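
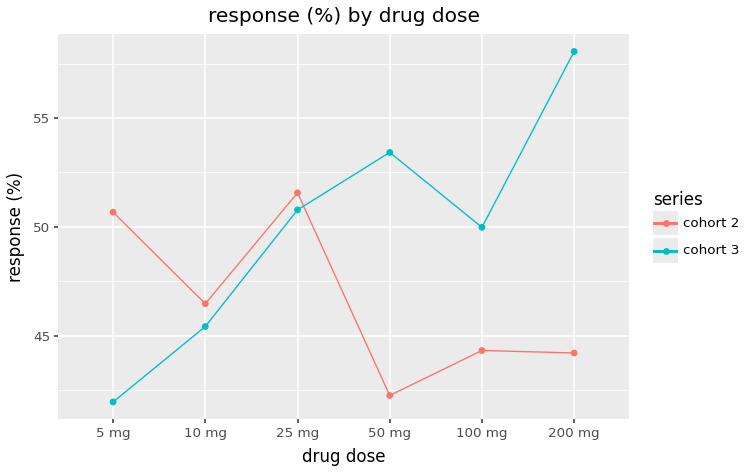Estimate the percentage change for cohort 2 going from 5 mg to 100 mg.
5 mg ≈ 50, 100 mg ≈ 44; (44 − 50) / 50 ≈ -12%.

≈ -12%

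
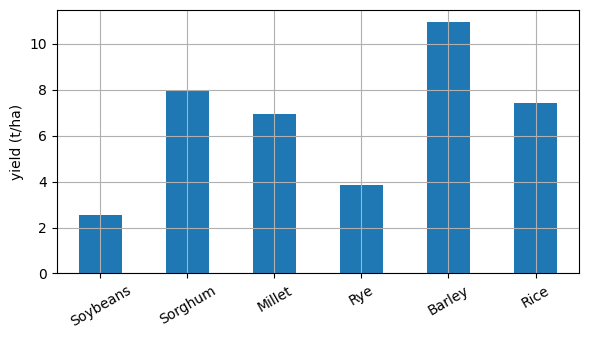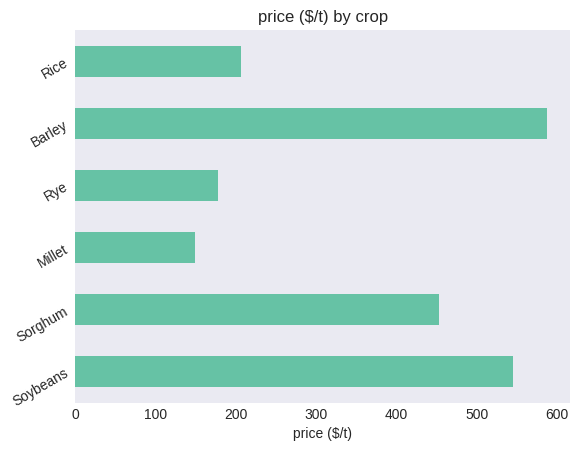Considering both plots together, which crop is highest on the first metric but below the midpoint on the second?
Rice

Chart 2 median price ($/t) ≈ 300; below-median crops: Millet, Rye, Rice. Among those, Rice has the highest yield (t/ha) (≈ 8).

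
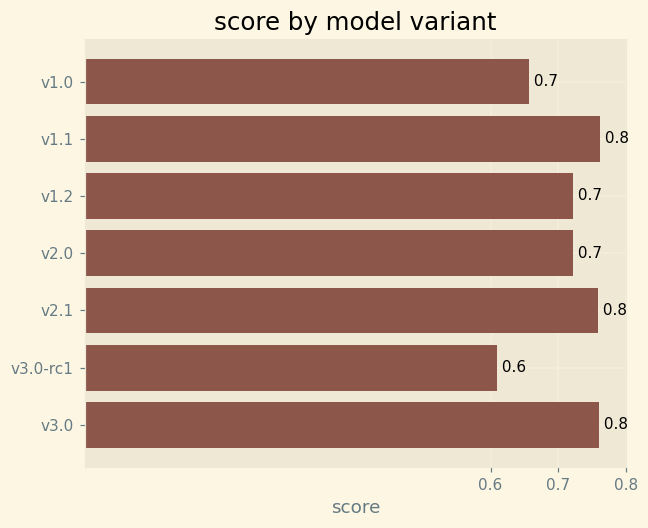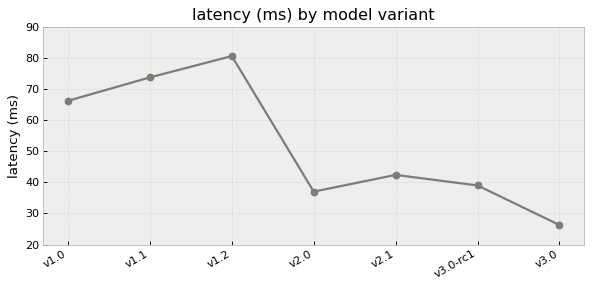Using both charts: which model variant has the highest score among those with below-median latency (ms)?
Chart 2 median latency (ms) ≈ 40; below-median model variants: v2.0, v3.0-rc1, v3.0. Among those, v3.0 has the highest score (≈ 0.8).

v3.0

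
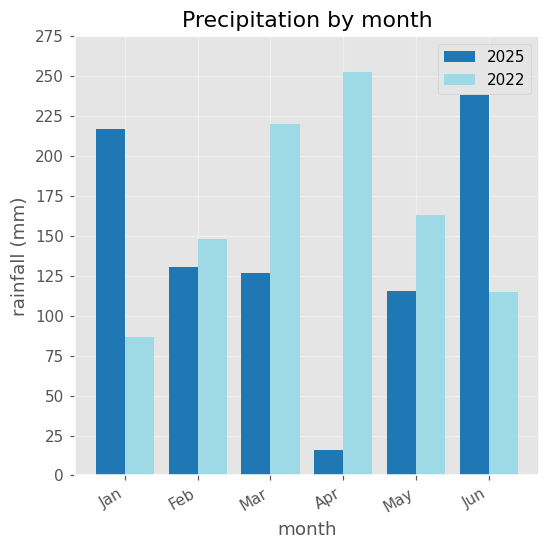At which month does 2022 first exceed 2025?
Jan: 2022 ≈ 75 vs 2025 ≈ 225 (not yet); Feb: 2022 ≈ 150 vs 2025 ≈ 125 (first crossover).

Feb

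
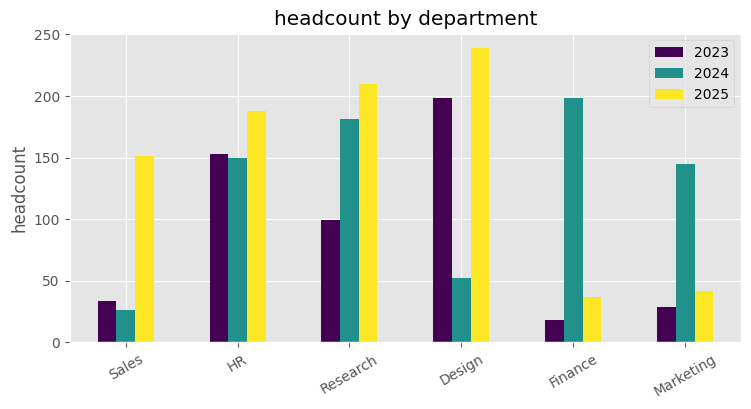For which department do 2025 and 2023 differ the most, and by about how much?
Sales: 2025 ≈ 160, 2023 ≈ 40 → gap ≈ 120. Next-largest (Research) is only ≈ 100.

Sales, ≈ 120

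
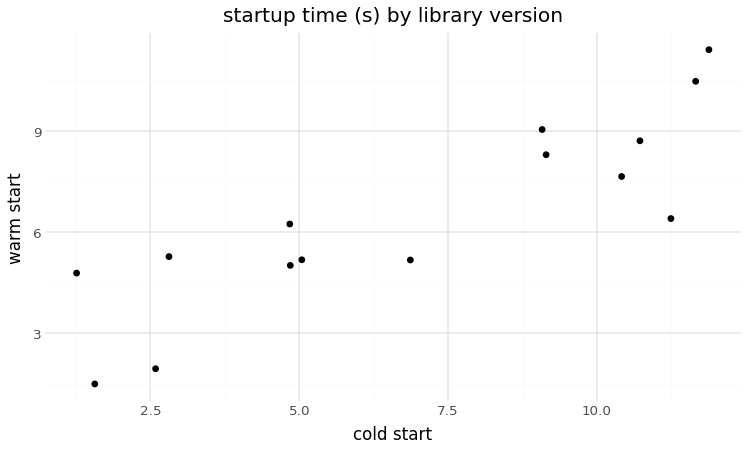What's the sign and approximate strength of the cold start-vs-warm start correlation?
positive, strong

Points are positively correlated; strong (|r| ≈ 0.9).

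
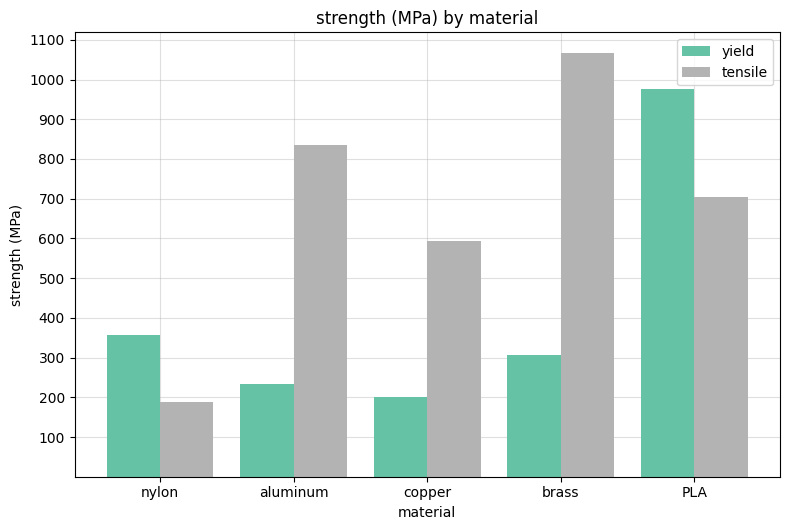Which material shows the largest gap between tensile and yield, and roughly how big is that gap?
brass, ≈ 800 MPa

brass: tensile ≈ 1100, yield ≈ 300 → gap ≈ 800. Next-largest (aluminum) is only ≈ 600.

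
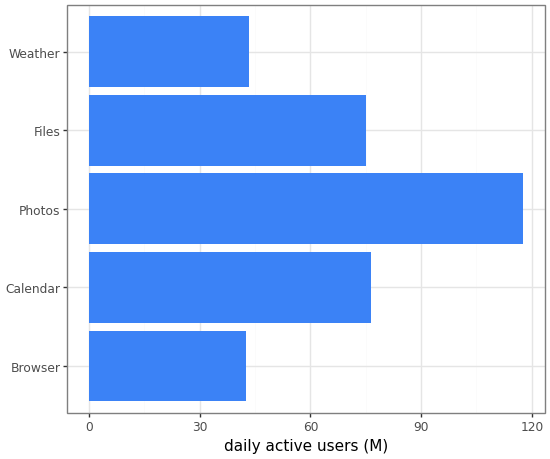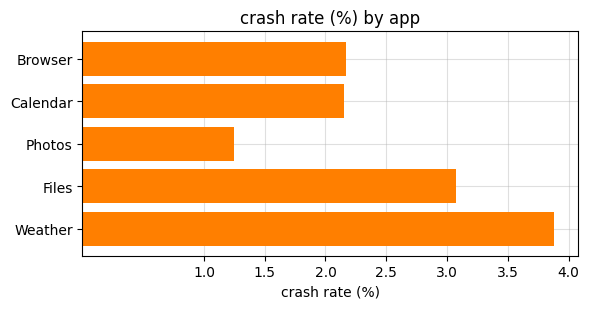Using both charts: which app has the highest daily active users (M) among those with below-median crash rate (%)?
Chart 2 median crash rate (%) ≈ 2; below-median apps: Calendar, Photos. Among those, Photos has the highest daily active users (M) (≈ 120).

Photos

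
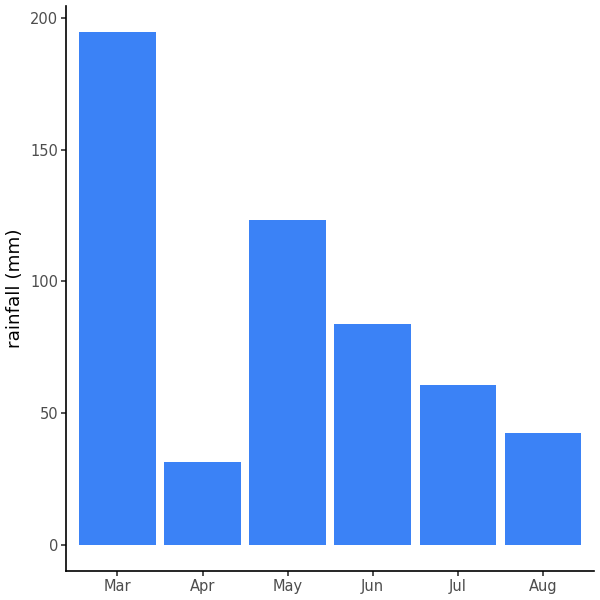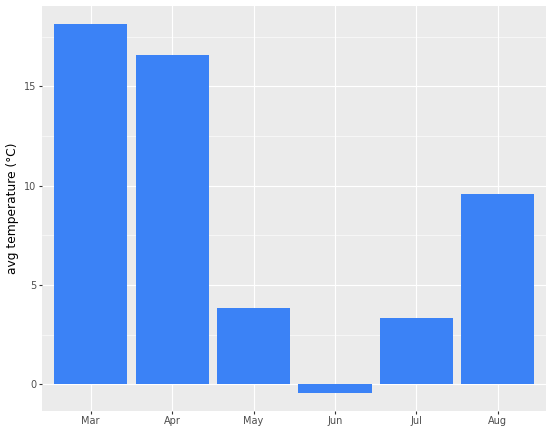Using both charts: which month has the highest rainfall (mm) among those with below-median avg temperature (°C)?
May

Chart 2 median avg temperature (°C) ≈ 6; below-median months: May, Jun, Jul. Among those, May has the highest rainfall (mm) (≈ 120).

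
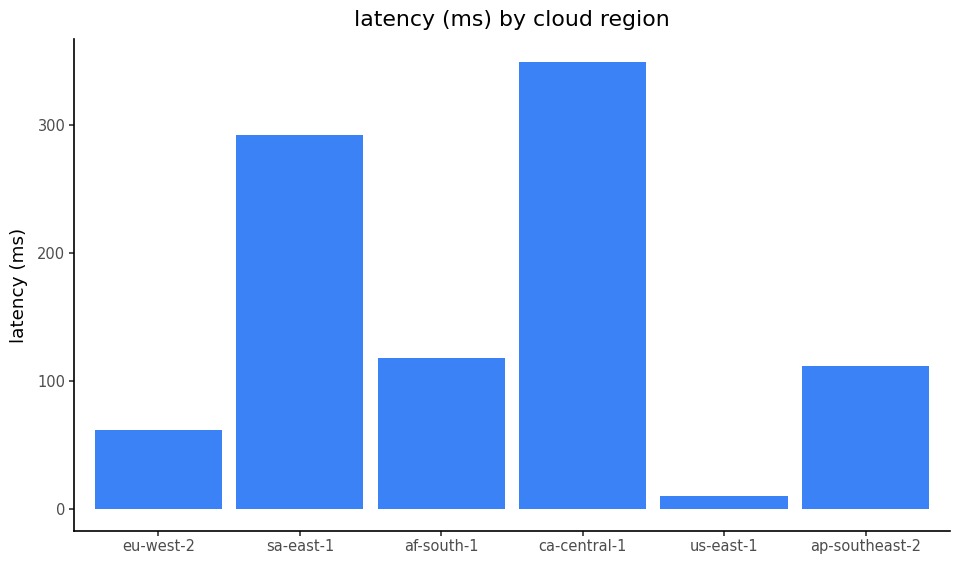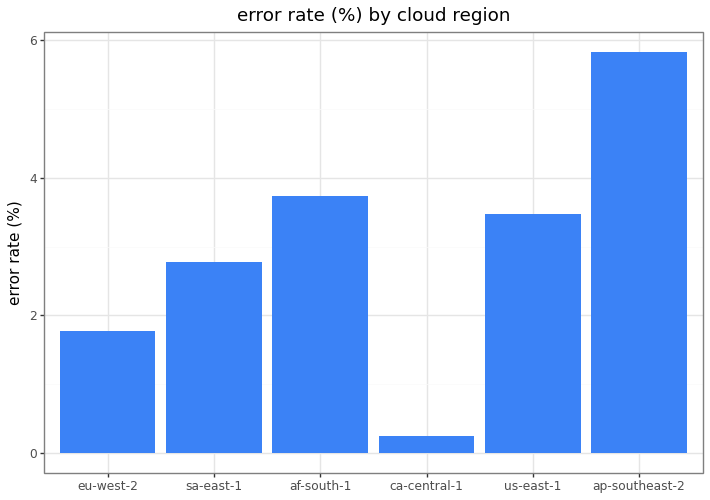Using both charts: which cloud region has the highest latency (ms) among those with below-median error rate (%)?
Chart 2 median error rate (%) ≈ 3; below-median cloud regions: eu-west-2, sa-east-1, ca-central-1. Among those, ca-central-1 has the highest latency (ms) (≈ 350).

ca-central-1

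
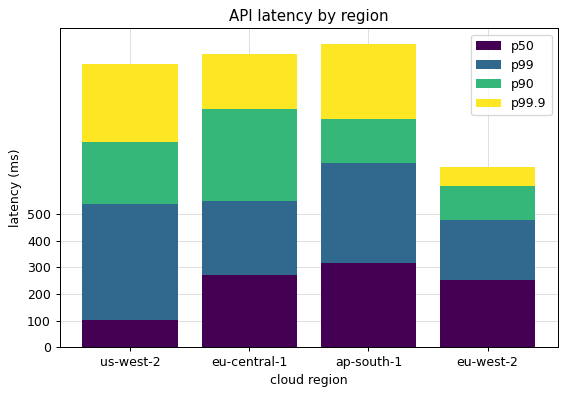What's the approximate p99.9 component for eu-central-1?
p99.9 top ≈ 1100, bottom ≈ 900; segment ≈ 200.

≈ 200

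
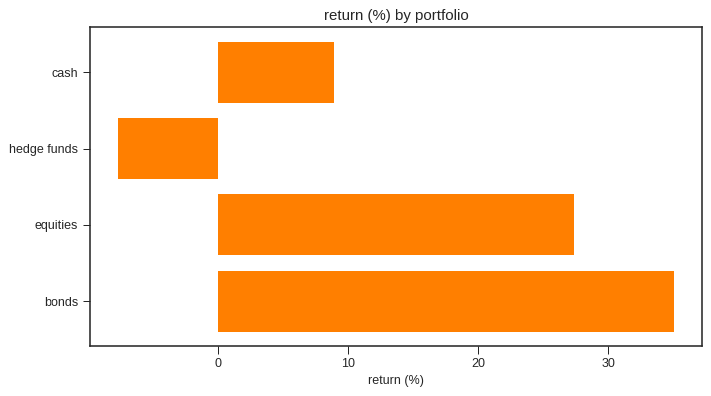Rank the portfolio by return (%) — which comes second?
equities

Top 3: bonds ≈ 35, equities ≈ 25, cash ≈ 10.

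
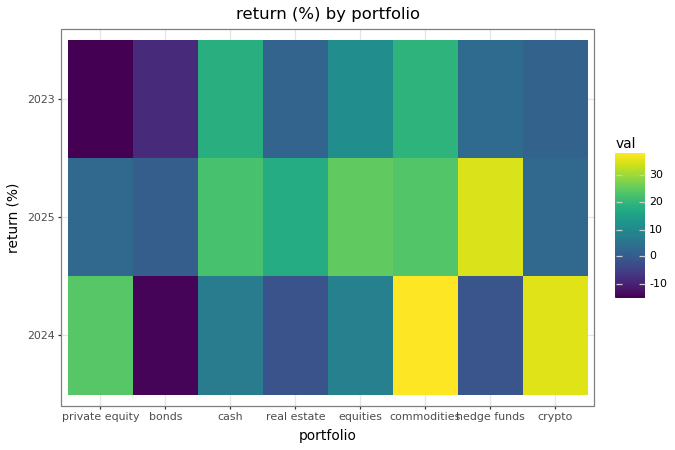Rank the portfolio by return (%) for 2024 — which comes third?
private equity

Top 4 for 2024: commodities ≈ 40, crypto ≈ 35, private equity ≈ 25, equities ≈ 10.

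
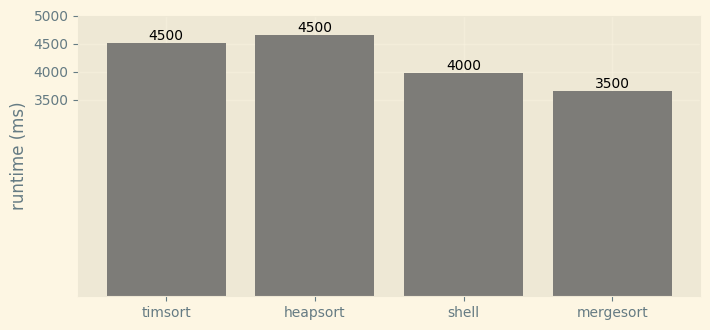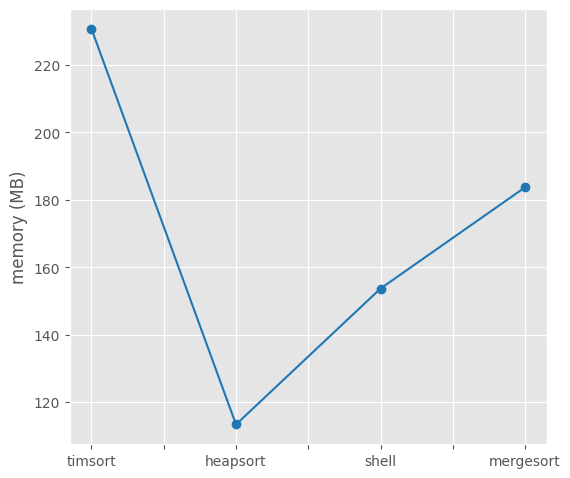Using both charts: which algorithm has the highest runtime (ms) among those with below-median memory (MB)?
Chart 2 median memory (MB) ≈ 175; below-median algorithms: heapsort, shell. Among those, heapsort has the highest runtime (ms) (≈ 4500).

heapsort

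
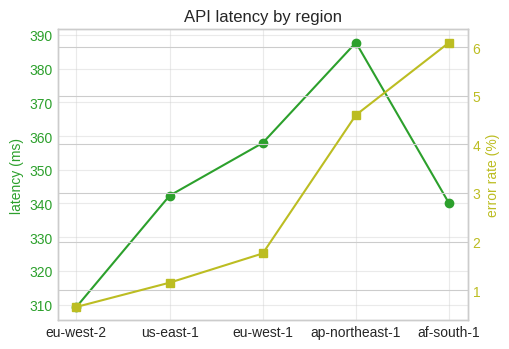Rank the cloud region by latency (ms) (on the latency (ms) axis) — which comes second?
Top 3 (on the latency (ms) axis): ap-northeast-1 ≈ 390, eu-west-1 ≈ 360, us-east-1 ≈ 340.

eu-west-1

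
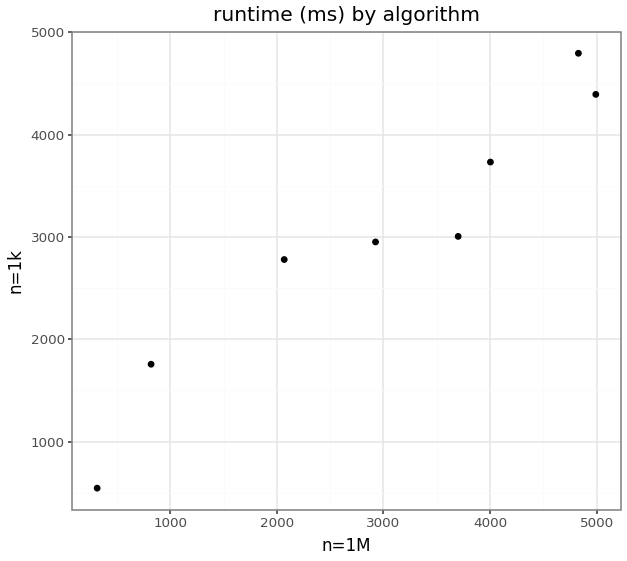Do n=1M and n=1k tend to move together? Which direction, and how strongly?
positive, strong

Points are positively correlated; strong (|r| ≈ 1.0).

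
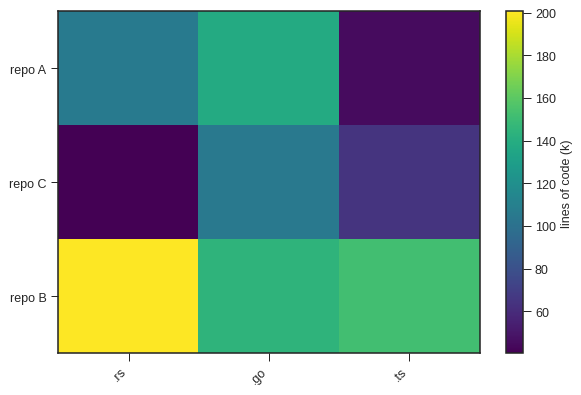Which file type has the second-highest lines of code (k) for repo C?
.ts

Top 3 for repo C: .go ≈ 100, .ts ≈ 60, .rs ≈ 40.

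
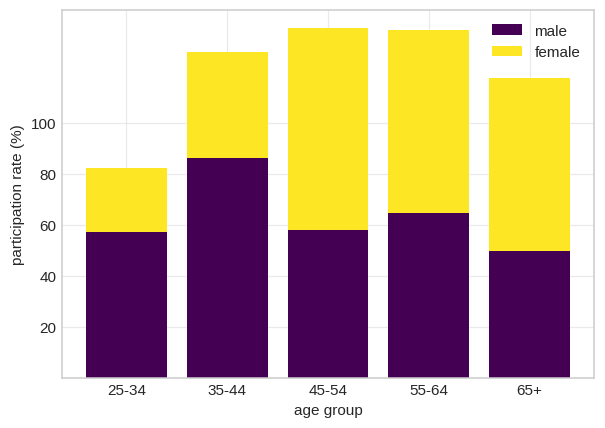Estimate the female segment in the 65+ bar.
≈ 80

female top ≈ 120, bottom ≈ 40; segment ≈ 80.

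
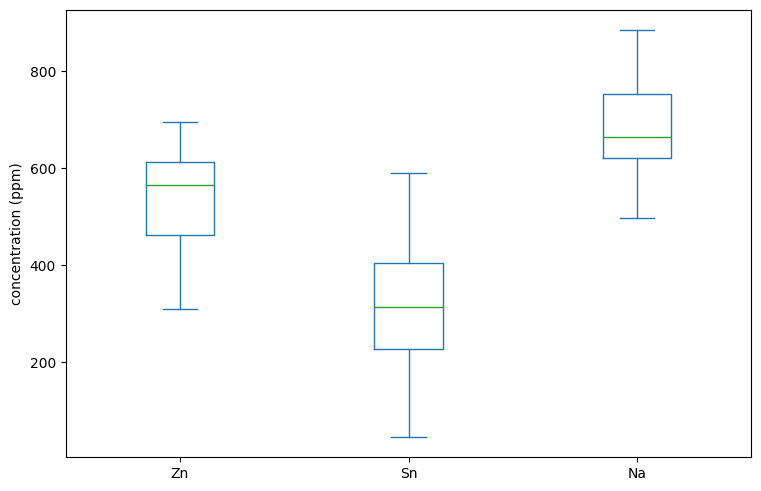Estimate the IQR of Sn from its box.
≈ 150

Q3 ≈ 400, Q1 ≈ 250; IQR ≈ 150.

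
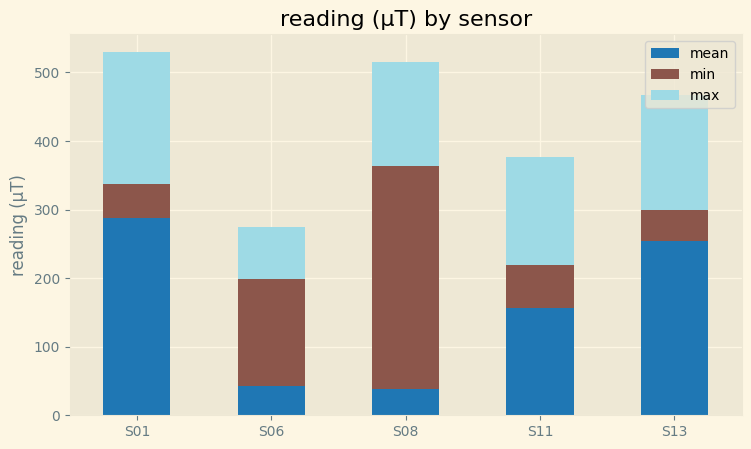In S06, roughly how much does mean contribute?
≈ 50

mean top ≈ 50, bottom ≈ 0; segment ≈ 50.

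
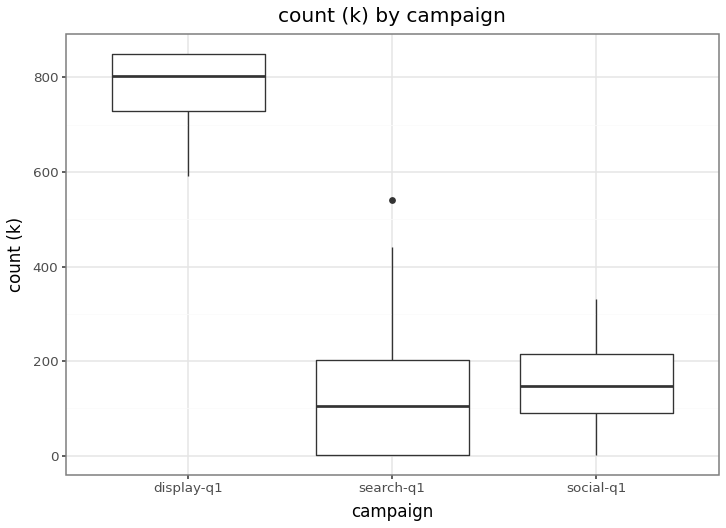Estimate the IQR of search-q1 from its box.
Q3 ≈ 200, Q1 ≈ 0; IQR ≈ 200.

≈ 200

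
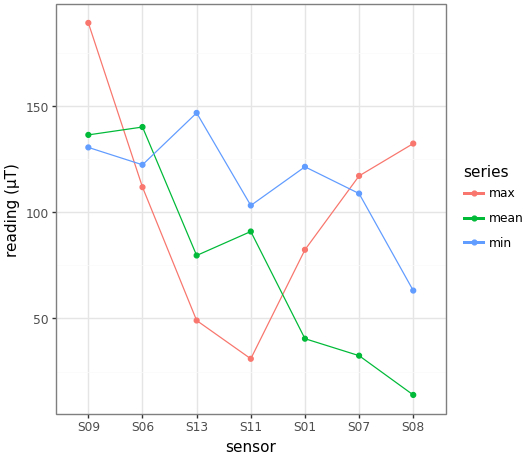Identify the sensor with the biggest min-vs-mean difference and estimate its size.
S01, ≈ 80 µT

S01: min ≈ 120, mean ≈ 40 → gap ≈ 80. Next-largest (S07) is only ≈ 60.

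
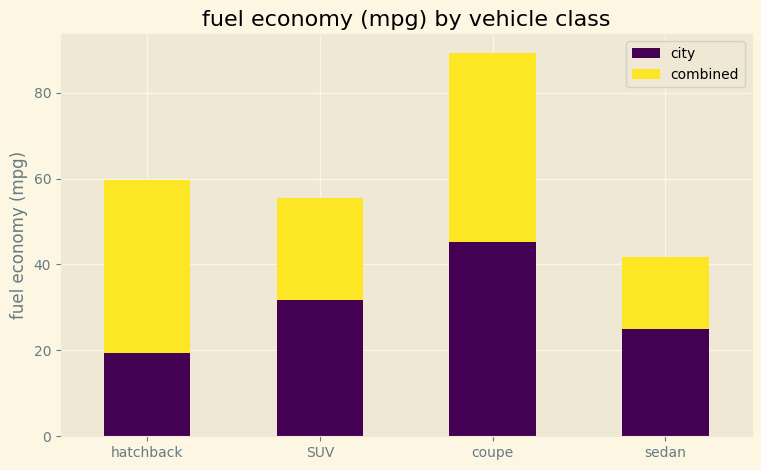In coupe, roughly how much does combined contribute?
combined top ≈ 90, bottom ≈ 50; segment ≈ 40.

≈ 40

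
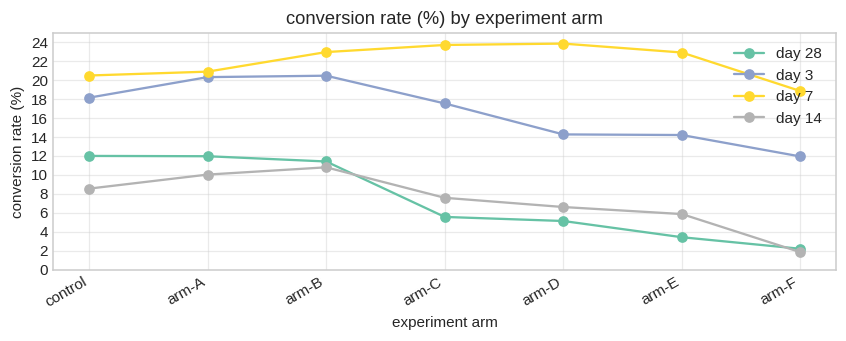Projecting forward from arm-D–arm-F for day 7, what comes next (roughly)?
≈ 15

Last three: 24, 22, 18 → slope ≈ -3/step → next ≈ 15.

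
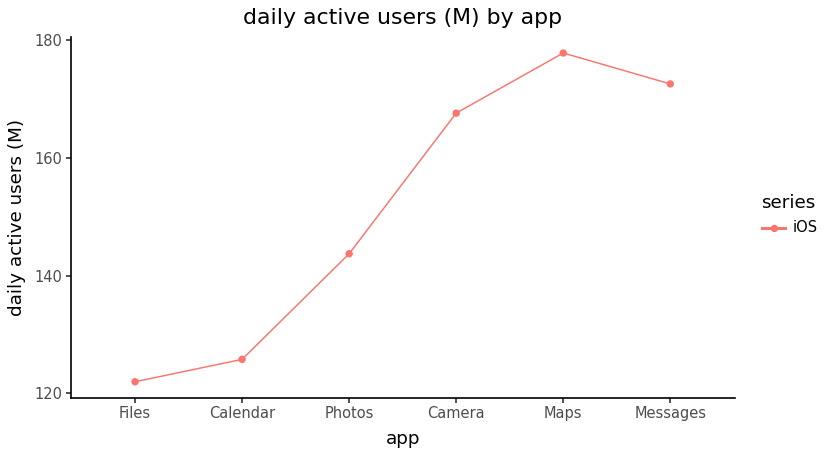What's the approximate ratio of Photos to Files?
Photos ≈ 145, Files ≈ 120; 145/120 ≈ 1.21.

≈ 1.21×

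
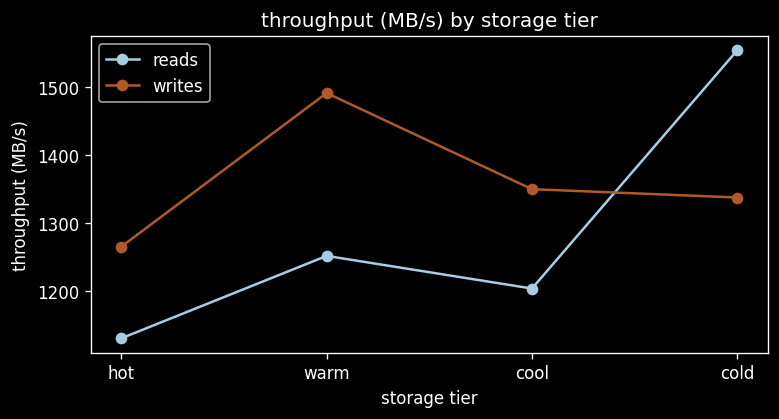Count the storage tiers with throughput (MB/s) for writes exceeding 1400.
Above 1400: warm.

1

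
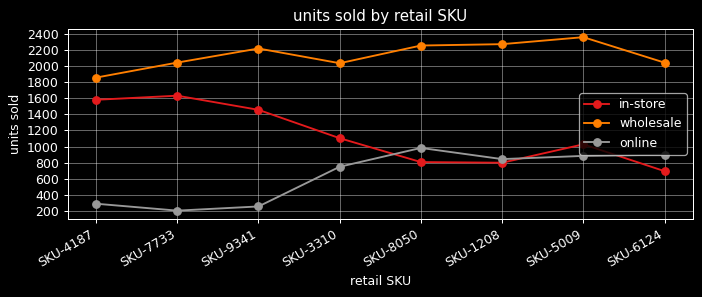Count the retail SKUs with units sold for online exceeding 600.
Above 600: SKU-3310, SKU-8050, SKU-1208, SKU-5009, SKU-6124.

5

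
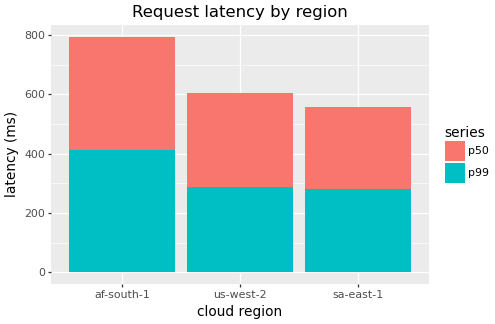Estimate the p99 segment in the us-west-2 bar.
p99 top ≈ 300, bottom ≈ 0; segment ≈ 300.

≈ 300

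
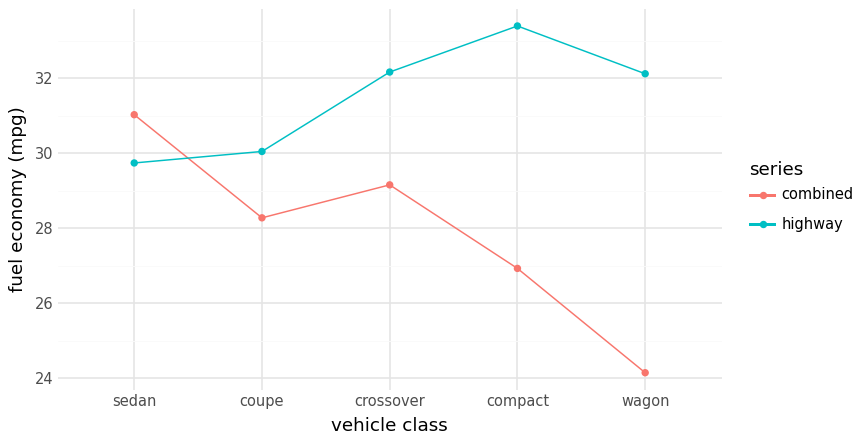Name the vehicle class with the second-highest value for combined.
crossover

Top 3 for combined: sedan ≈ 31, crossover ≈ 29, coupe ≈ 28.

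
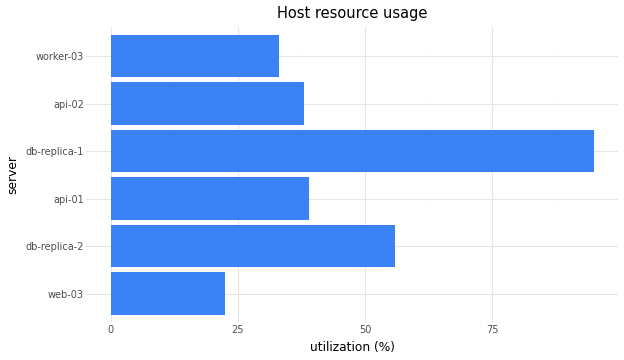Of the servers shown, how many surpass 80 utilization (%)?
1

Above 80: db-replica-1.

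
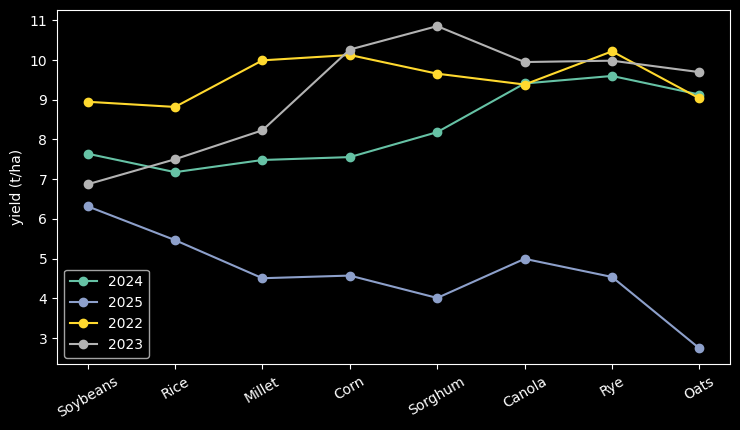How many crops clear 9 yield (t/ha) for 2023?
5

Above 9: Corn, Sorghum, Canola, Rye, Oats.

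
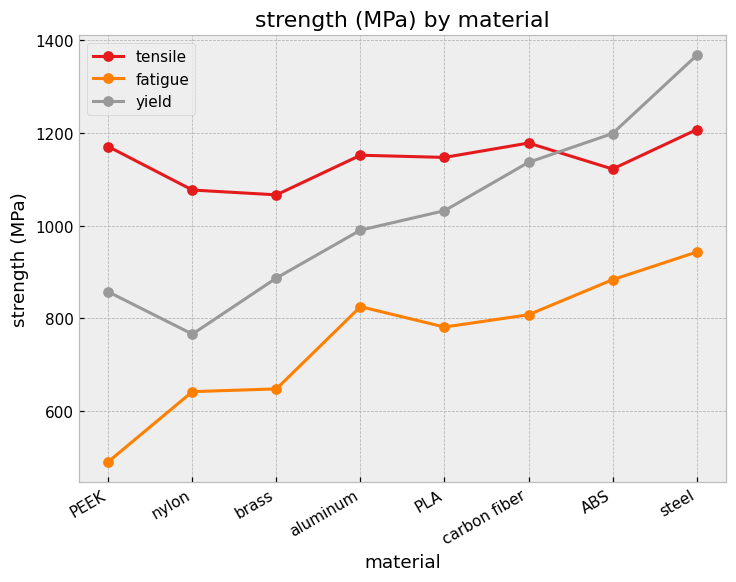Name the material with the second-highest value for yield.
Top 3 for yield: steel ≈ 1400, ABS ≈ 1200, carbon fiber ≈ 1100.

ABS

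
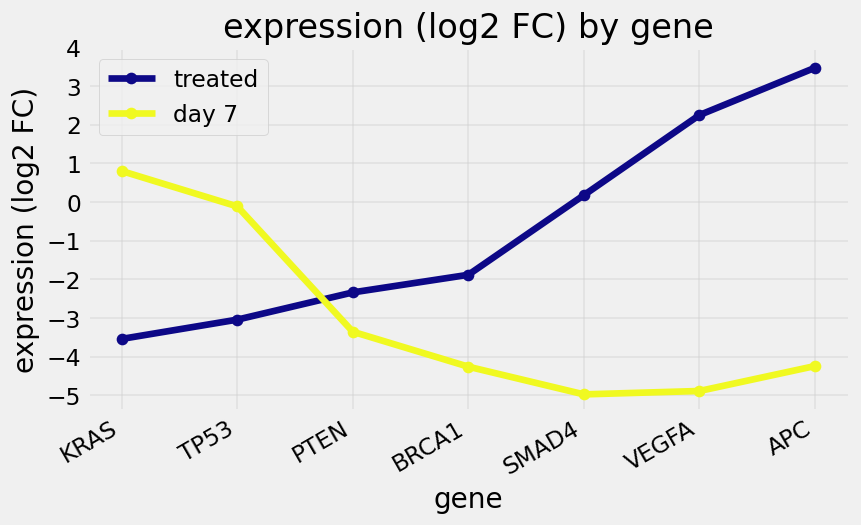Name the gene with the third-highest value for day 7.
Top 4 for day 7: KRAS ≈ 1, TP53 ≈ 0, PTEN ≈ -3, APC ≈ -4.

PTEN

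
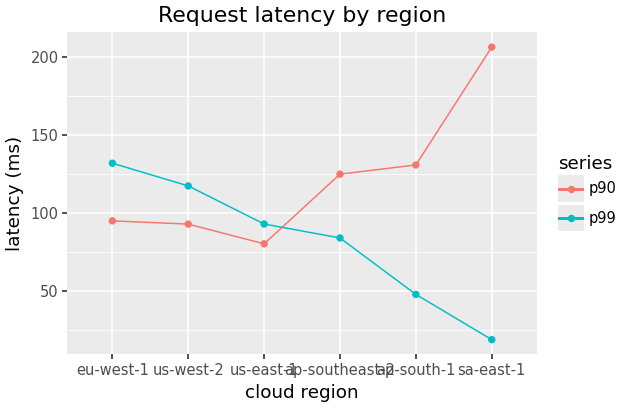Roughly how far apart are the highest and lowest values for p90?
≈ 120

Max sa-east-1 ≈ 200, min us-east-1 ≈ 80; range ≈ 120.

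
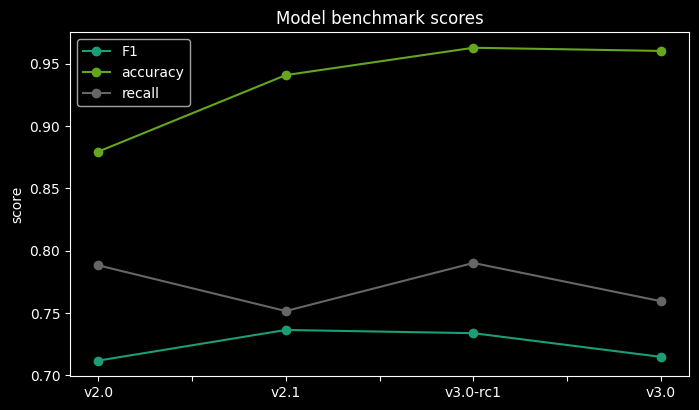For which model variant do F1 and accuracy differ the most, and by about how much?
v3.0: F1 ≈ 0.70, accuracy ≈ 0.95 → gap ≈ 0.25. Next-largest (v3.0-rc1) is only ≈ 0.20.

v3.0, ≈ 0.25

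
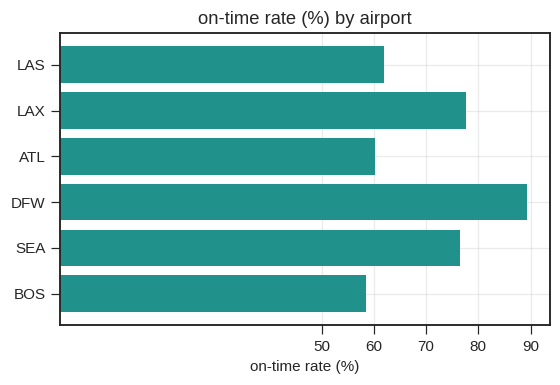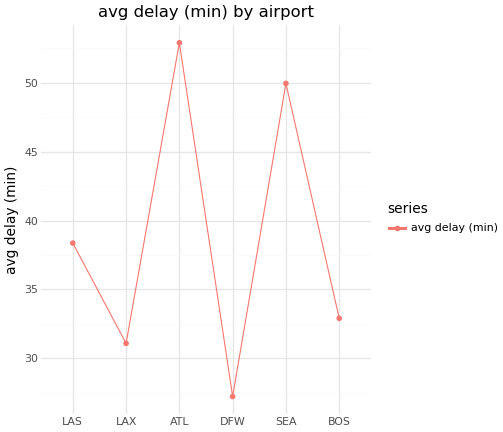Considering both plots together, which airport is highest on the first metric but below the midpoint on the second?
DFW

Chart 2 median avg delay (min) ≈ 35; below-median airports: LAX, DFW, BOS. Among those, DFW has the highest on-time rate (%) (≈ 90).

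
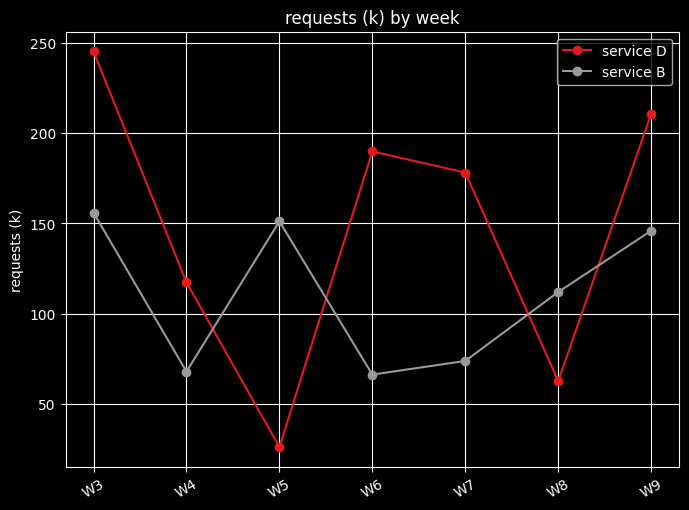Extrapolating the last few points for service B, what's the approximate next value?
Last three: 80, 120, 140 → slope ≈ 30/step → next ≈ 170.

≈ 170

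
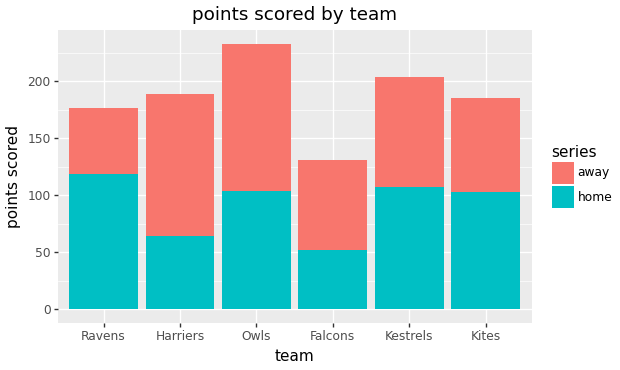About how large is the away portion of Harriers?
≈ 120

away top ≈ 180, bottom ≈ 60; segment ≈ 120.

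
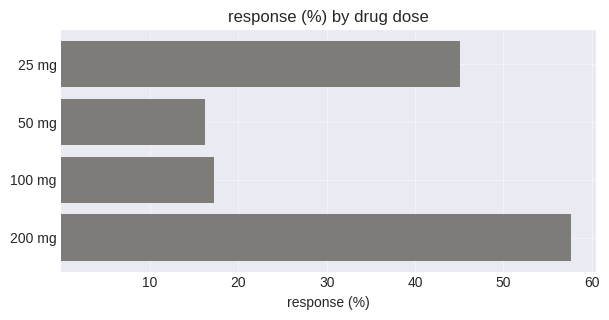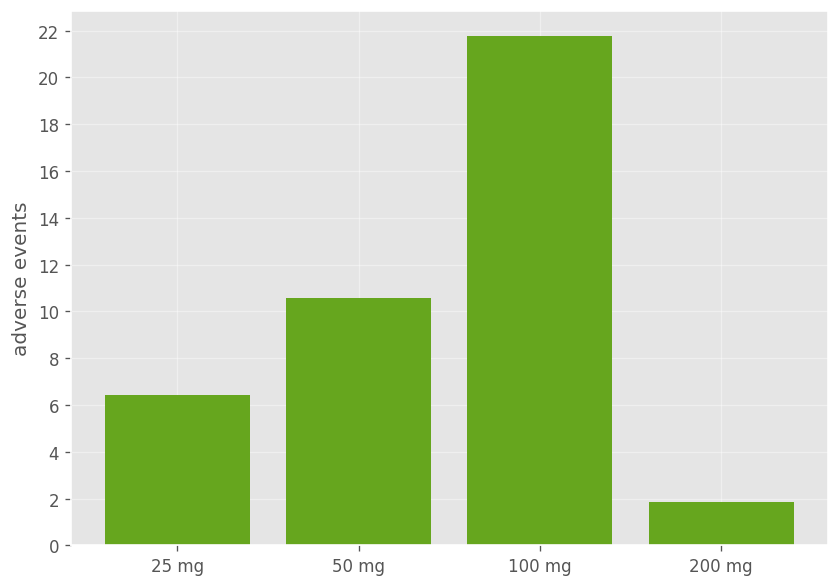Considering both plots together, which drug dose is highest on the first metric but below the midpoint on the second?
200 mg

Chart 2 median adverse events ≈ 8; below-median drug doses: 25 mg, 200 mg. Among those, 200 mg has the highest response (%) (≈ 60).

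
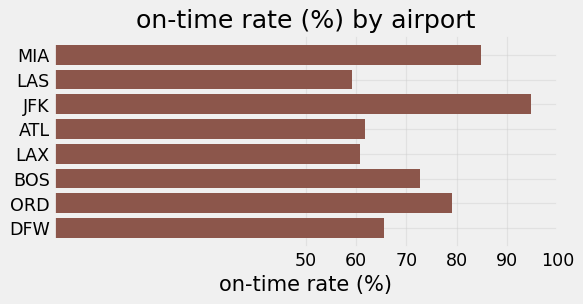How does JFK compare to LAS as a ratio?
≈ 1.5×

JFK ≈ 90, LAS ≈ 60; 90/60 ≈ 1.5.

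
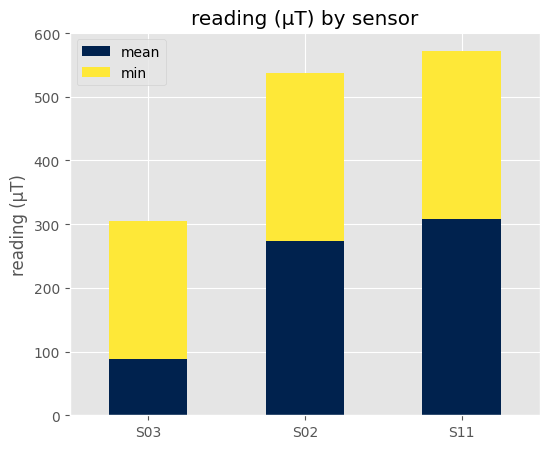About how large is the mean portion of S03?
mean top ≈ 100, bottom ≈ 0; segment ≈ 100.

≈ 100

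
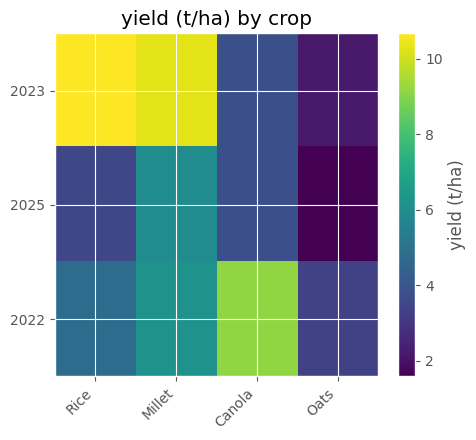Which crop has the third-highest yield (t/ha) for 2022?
Top 4 for 2022: Canola ≈ 9, Millet ≈ 6, Rice ≈ 5, Oats ≈ 3.

Rice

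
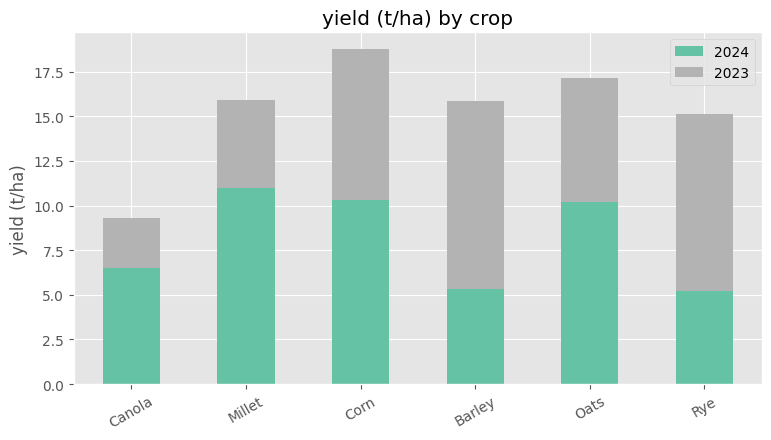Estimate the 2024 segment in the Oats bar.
2024 top ≈ 10, bottom ≈ 0; segment ≈ 10.

≈ 10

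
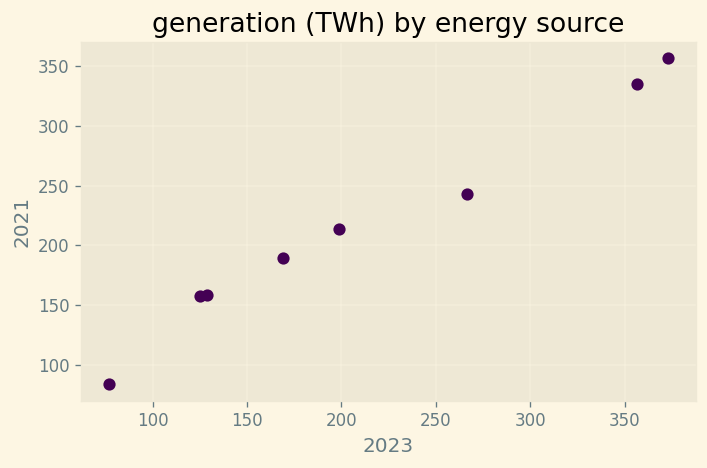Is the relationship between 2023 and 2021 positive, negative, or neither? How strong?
Points are positively correlated; strong (|r| ≈ 1.0).

positive, strong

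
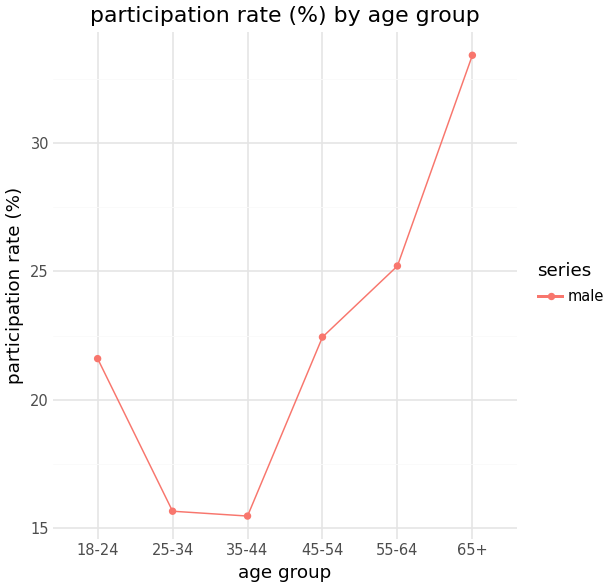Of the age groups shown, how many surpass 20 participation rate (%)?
4

Above 20: 18-24, 45-54, 55-64, 65+.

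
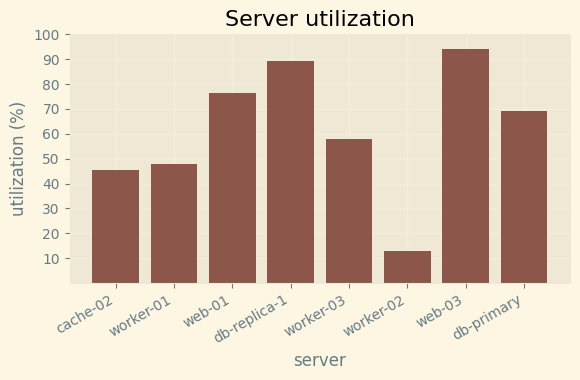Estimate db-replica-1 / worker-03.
≈ 1.5×

db-replica-1 ≈ 90, worker-03 ≈ 60; 90/60 ≈ 1.5.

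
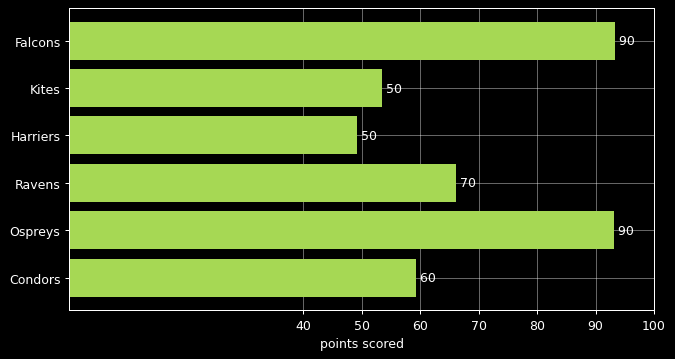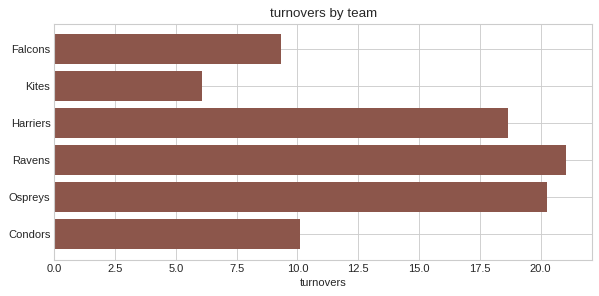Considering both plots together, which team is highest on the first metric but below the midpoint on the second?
Falcons

Chart 2 median turnovers ≈ 14; below-median teams: Falcons, Kites, Condors. Among those, Falcons has the highest points scored (≈ 90).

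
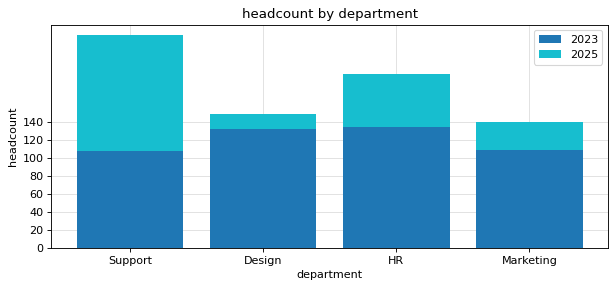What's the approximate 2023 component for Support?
≈ 100

2023 top ≈ 100, bottom ≈ 0; segment ≈ 100.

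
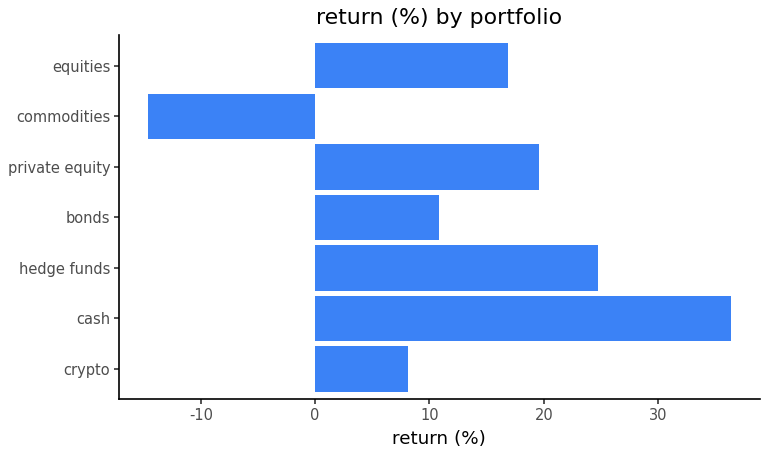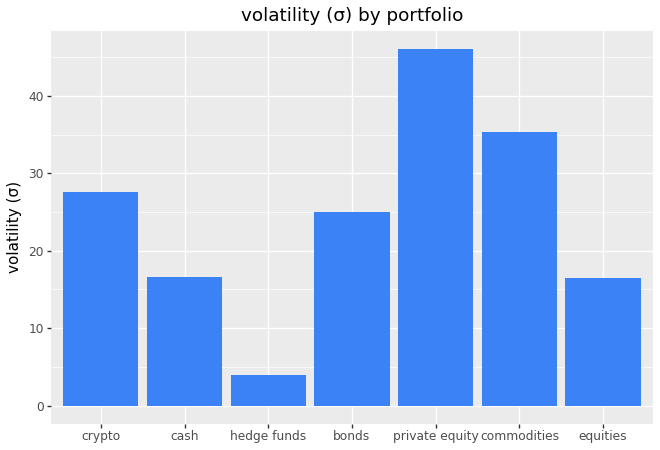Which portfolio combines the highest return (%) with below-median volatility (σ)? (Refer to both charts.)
Chart 2 median volatility (σ) ≈ 25; below-median portfolios: cash, hedge funds, equities. Among those, cash has the highest return (%) (≈ 35).

cash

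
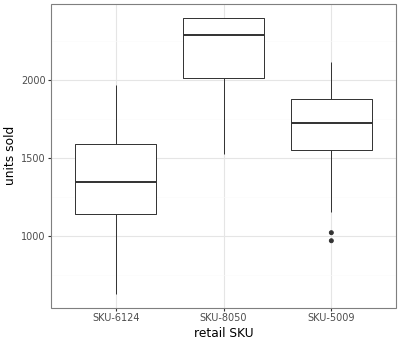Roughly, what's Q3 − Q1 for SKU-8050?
≈ 400

Q3 ≈ 2400, Q1 ≈ 2000; IQR ≈ 400.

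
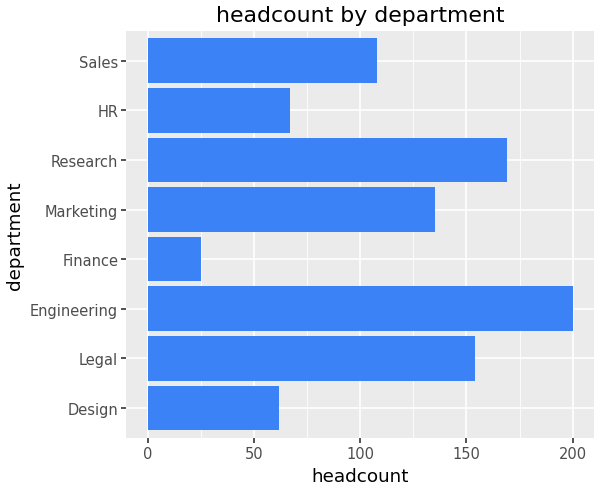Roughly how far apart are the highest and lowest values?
Max Engineering ≈ 200, min Finance ≈ 20; range ≈ 180.

≈ 180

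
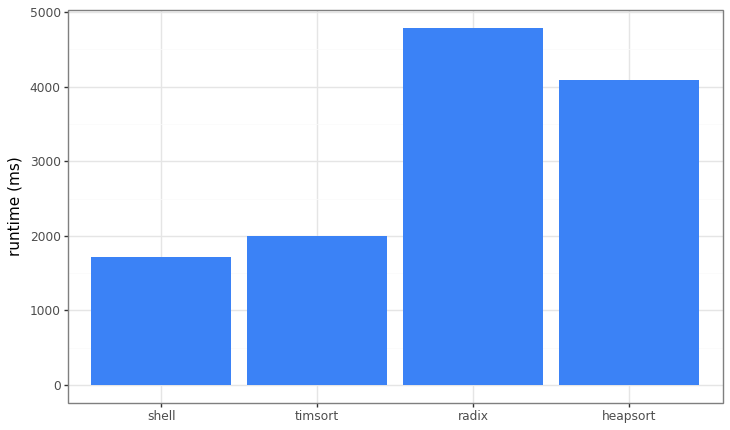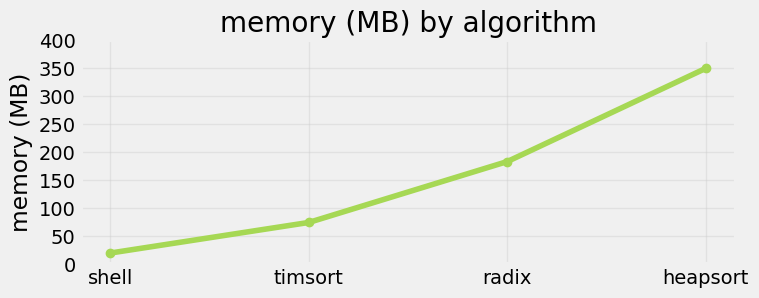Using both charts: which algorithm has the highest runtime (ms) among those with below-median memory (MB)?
Chart 2 median memory (MB) ≈ 150; below-median algorithms: shell, timsort. Among those, timsort has the highest runtime (ms) (≈ 2000).

timsort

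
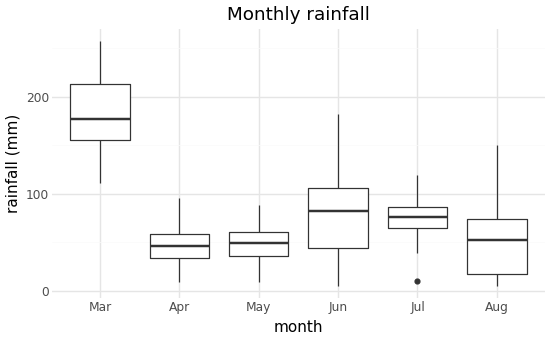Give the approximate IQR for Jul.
Q3 ≈ 80, Q1 ≈ 60; IQR ≈ 20.

≈ 20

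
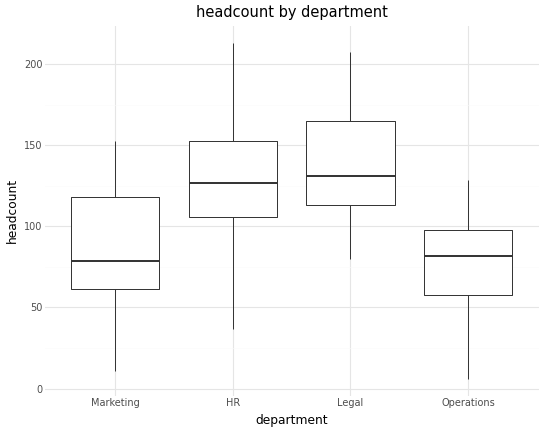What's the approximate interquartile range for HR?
≈ 40

Q3 ≈ 150, Q1 ≈ 110; IQR ≈ 40.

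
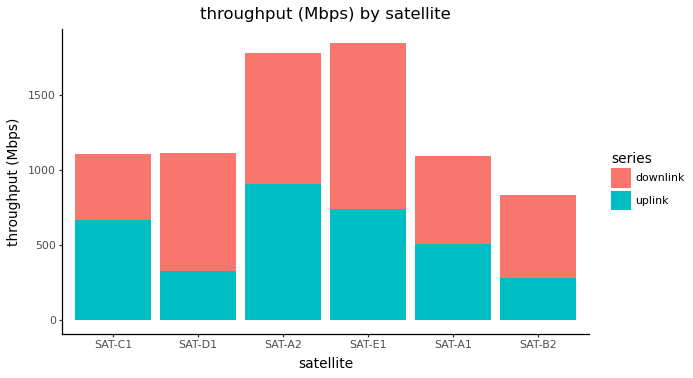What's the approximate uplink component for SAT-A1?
uplink top ≈ 600, bottom ≈ 0; segment ≈ 600.

≈ 600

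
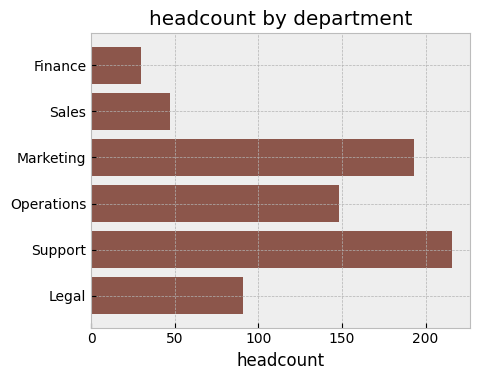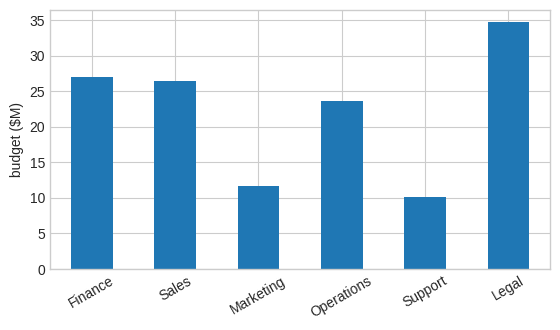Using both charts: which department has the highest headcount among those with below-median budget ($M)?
Chart 2 median budget ($M) ≈ 25; below-median departments: Marketing, Operations, Support. Among those, Support has the highest headcount (≈ 220).

Support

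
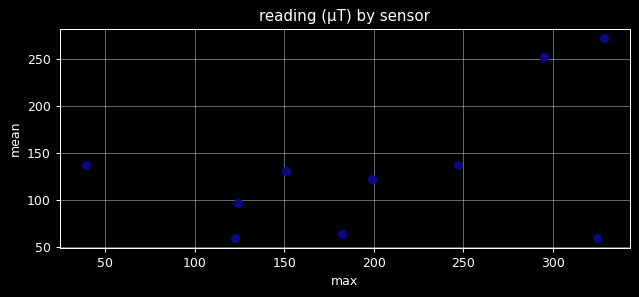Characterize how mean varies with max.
positive, moderate

Points are positively correlated; moderate (|r| ≈ 0.5).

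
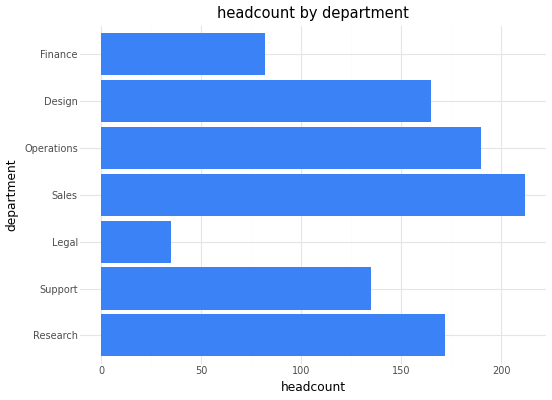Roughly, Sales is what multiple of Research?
≈ 1.22×

Sales ≈ 220, Research ≈ 180; 220/180 ≈ 1.22.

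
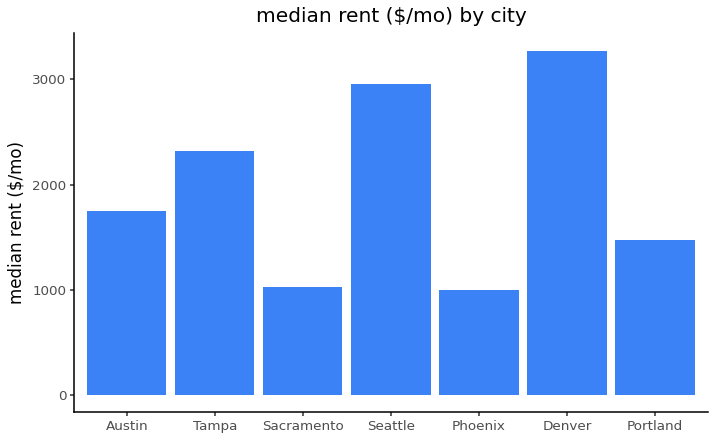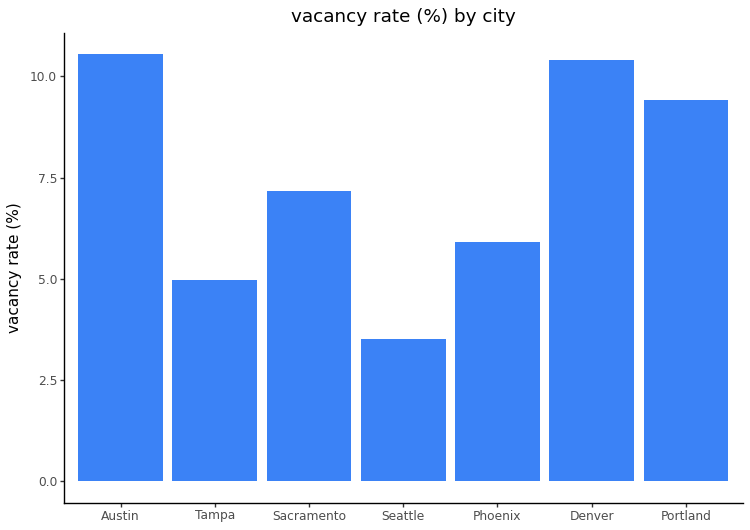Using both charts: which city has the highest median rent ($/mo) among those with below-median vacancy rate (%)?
Chart 2 median vacancy rate (%) ≈ 7; below-median cities: Tampa, Seattle, Phoenix. Among those, Seattle has the highest median rent ($/mo) (≈ 3000).

Seattle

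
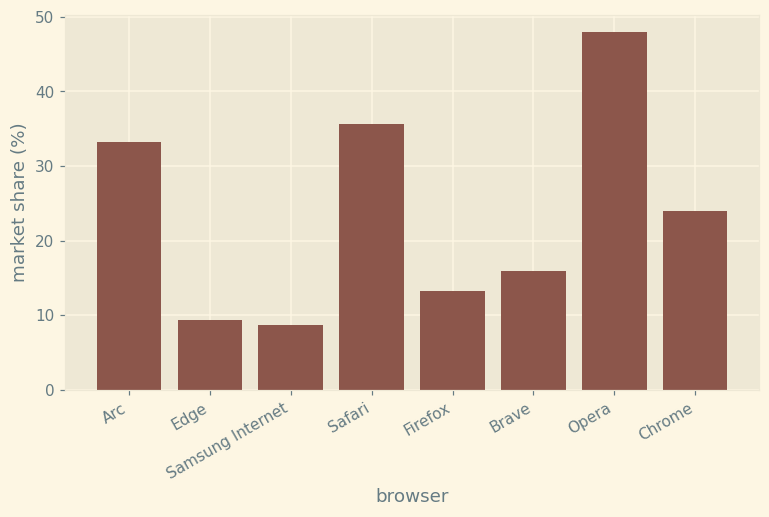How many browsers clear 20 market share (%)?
4

Above 20: Arc, Safari, Opera, Chrome.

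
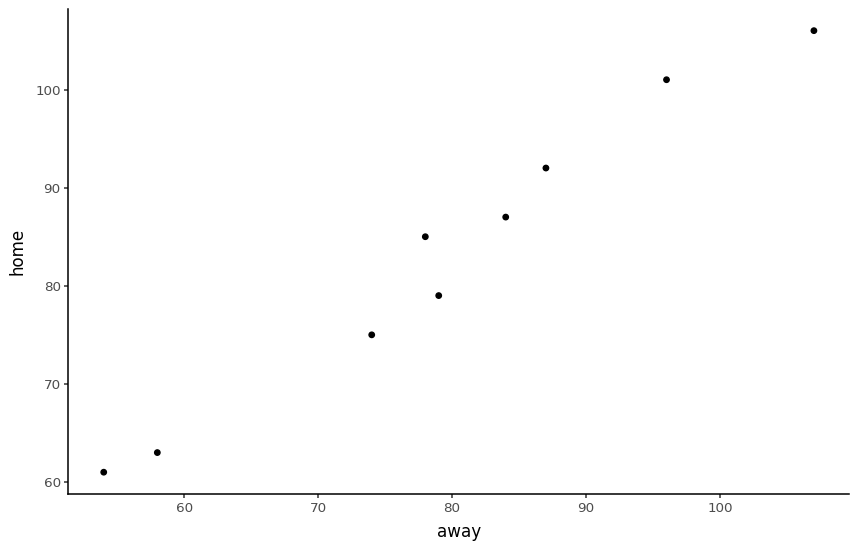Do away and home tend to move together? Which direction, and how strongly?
Points are positively correlated; strong (|r| ≈ 1.0).

positive, strong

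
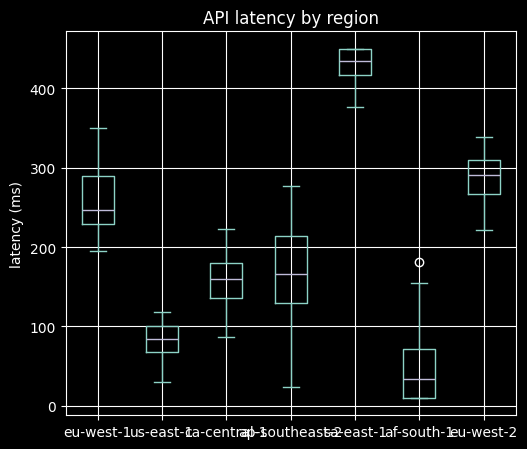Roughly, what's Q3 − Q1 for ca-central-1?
Q3 ≈ 200, Q1 ≈ 150; IQR ≈ 50.

≈ 50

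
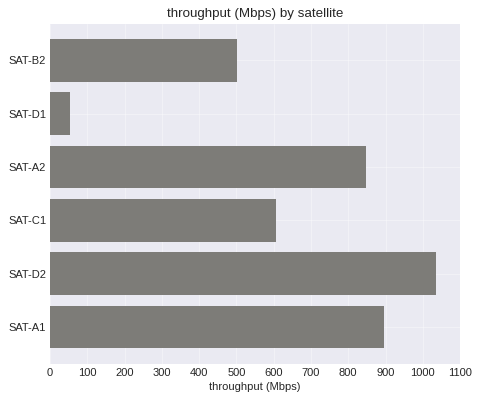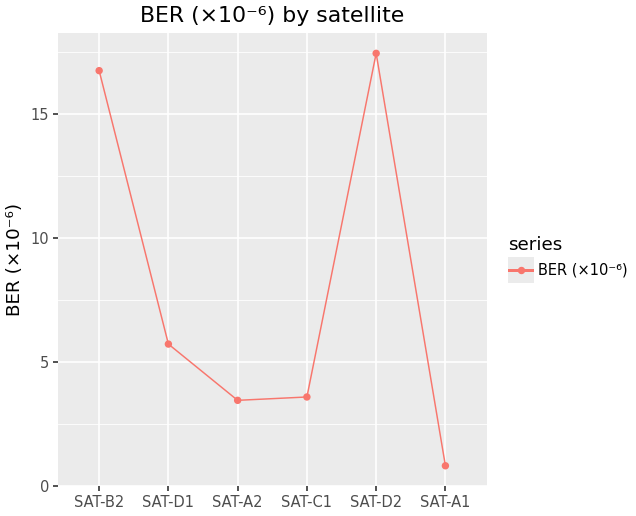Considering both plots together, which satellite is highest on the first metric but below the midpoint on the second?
SAT-A1

Chart 2 median BER (×10⁻⁶) ≈ 4; below-median satellites: SAT-A2, SAT-C1, SAT-A1. Among those, SAT-A1 has the highest throughput (Mbps) (≈ 900).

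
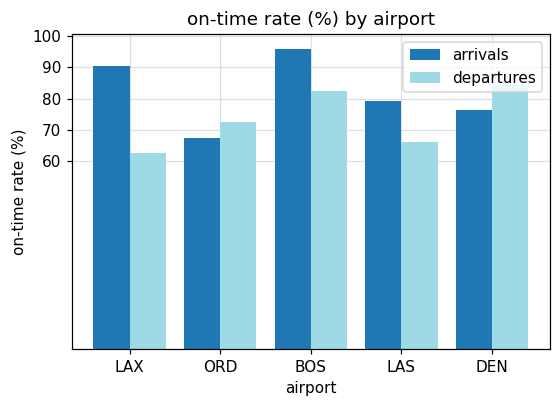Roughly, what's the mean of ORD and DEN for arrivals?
(70 + 80) / 2 ≈ 75.

≈ 75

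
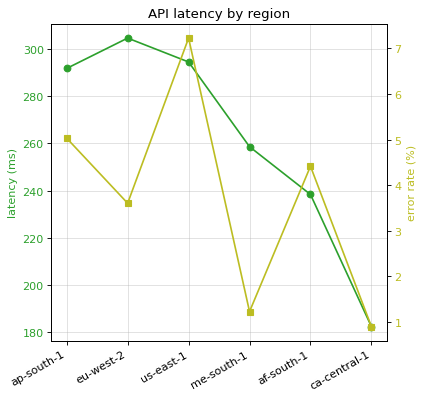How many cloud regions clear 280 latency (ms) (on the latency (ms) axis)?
3

Above 280: ap-south-1, eu-west-2, us-east-1.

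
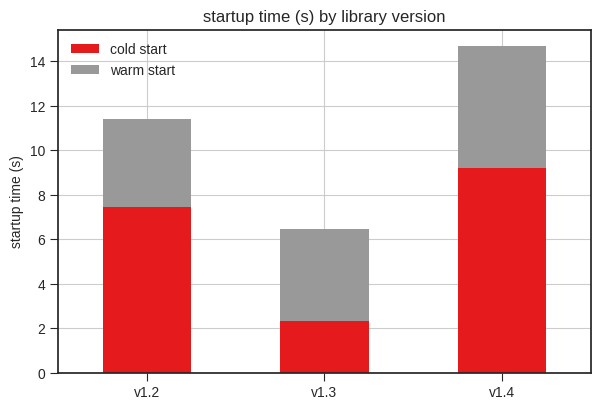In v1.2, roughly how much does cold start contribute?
≈ 8

cold start top ≈ 8, bottom ≈ 0; segment ≈ 8.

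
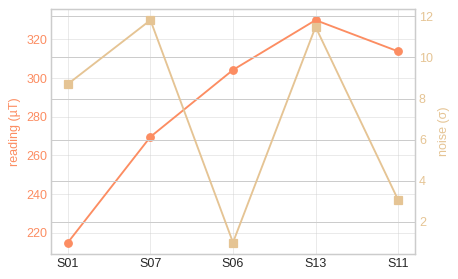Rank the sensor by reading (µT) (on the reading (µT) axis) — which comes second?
S11

Top 3 (on the reading (µT) axis): S13 ≈ 330, S11 ≈ 310, S06 ≈ 300.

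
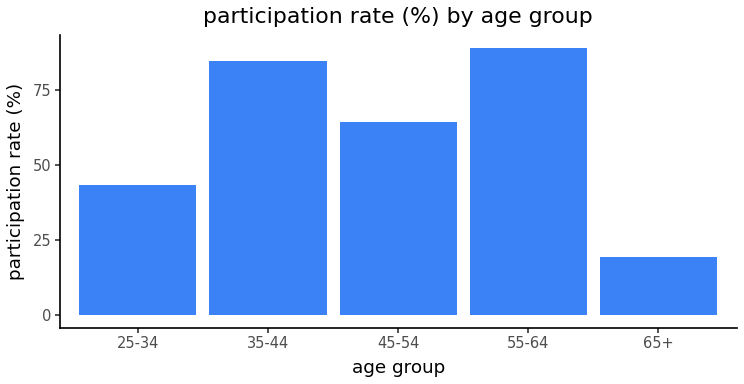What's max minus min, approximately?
≈ 70

Max 55-64 ≈ 90, min 65+ ≈ 20; range ≈ 70.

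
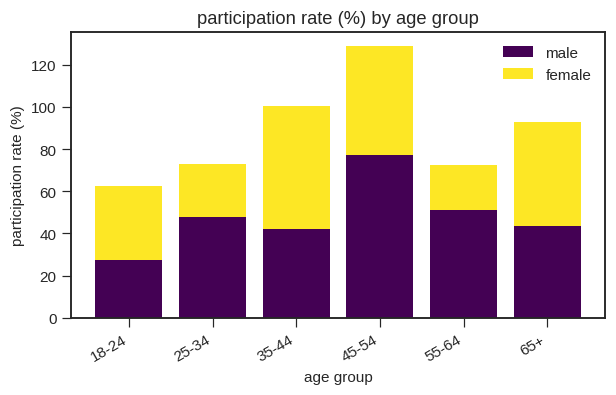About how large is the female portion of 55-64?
≈ 20

female top ≈ 80, bottom ≈ 60; segment ≈ 20.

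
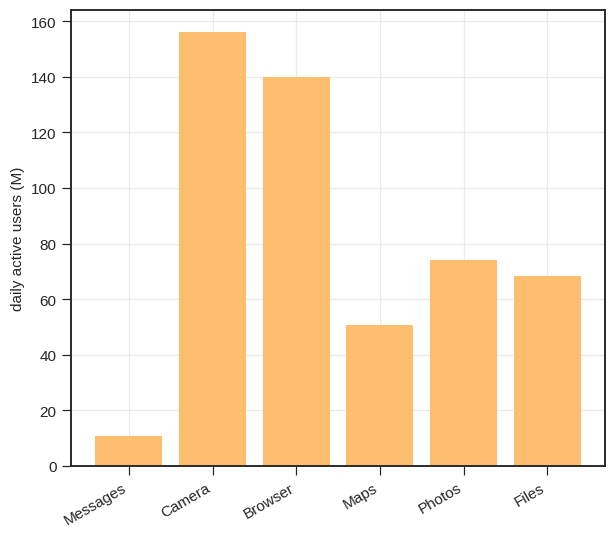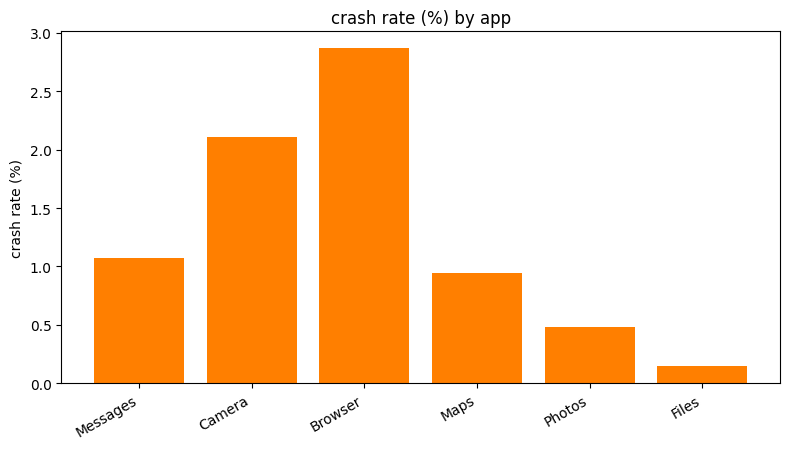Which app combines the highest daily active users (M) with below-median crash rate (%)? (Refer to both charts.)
Chart 2 median crash rate (%) ≈ 1; below-median apps: Maps, Photos, Files. Among those, Photos has the highest daily active users (M) (≈ 80).

Photos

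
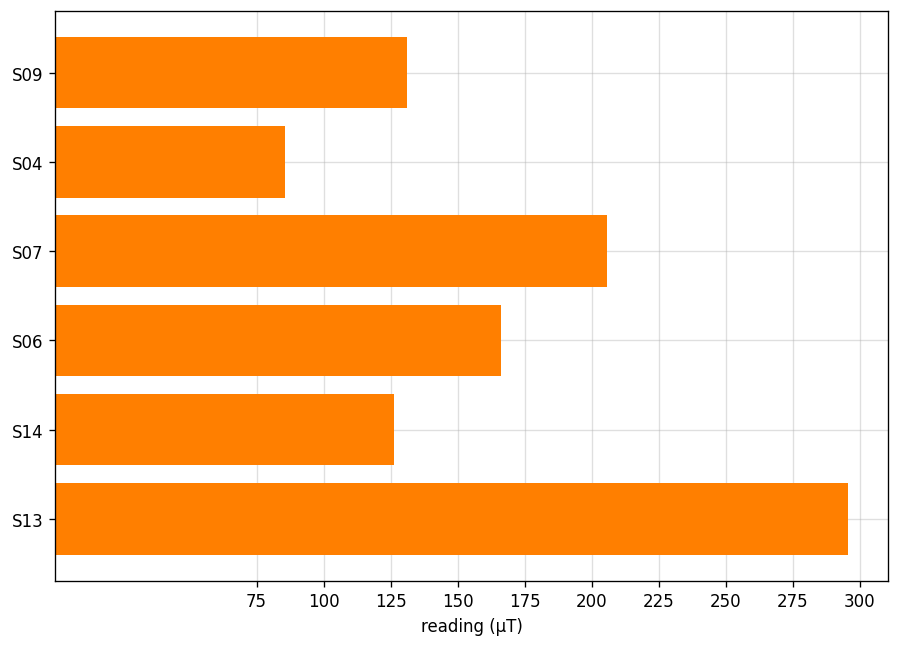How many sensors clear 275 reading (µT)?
1

Above 275: S13.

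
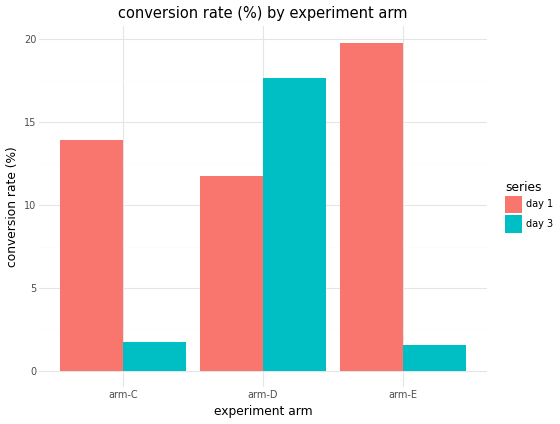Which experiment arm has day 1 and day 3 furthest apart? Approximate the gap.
arm-E: day 1 ≈ 20, day 3 ≈ 2 → gap ≈ 18. Next-largest (arm-C) is only ≈ 12.

arm-E, ≈ 18 %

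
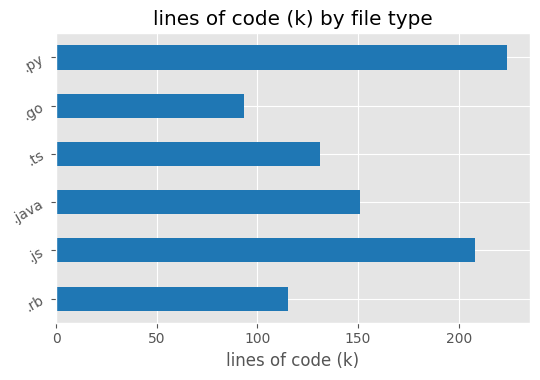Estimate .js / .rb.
≈ 1.67×

.js ≈ 200, .rb ≈ 120; 200/120 ≈ 1.67.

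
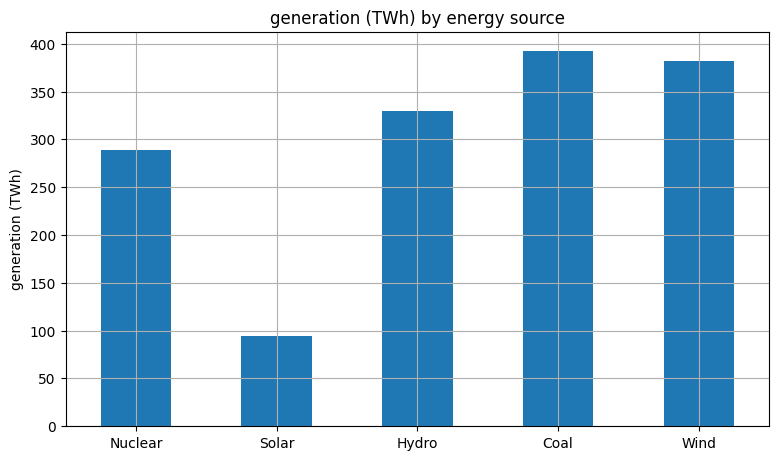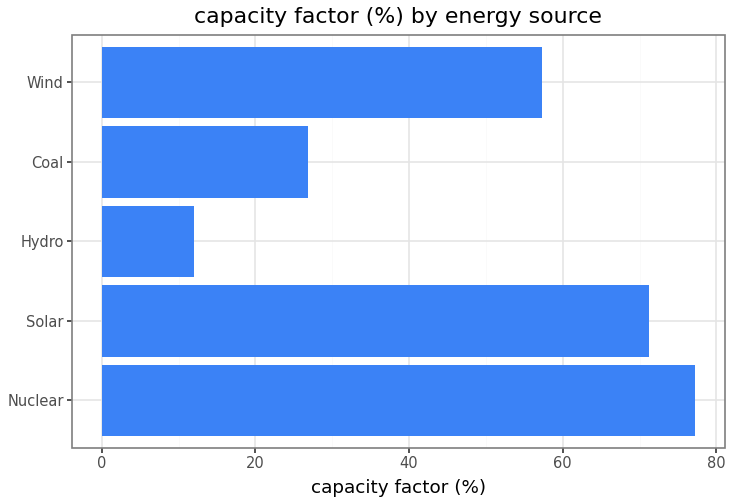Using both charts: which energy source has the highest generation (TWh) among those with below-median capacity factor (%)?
Coal

Chart 2 median capacity factor (%) ≈ 60; below-median energy sources: Hydro, Coal. Among those, Coal has the highest generation (TWh) (≈ 400).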